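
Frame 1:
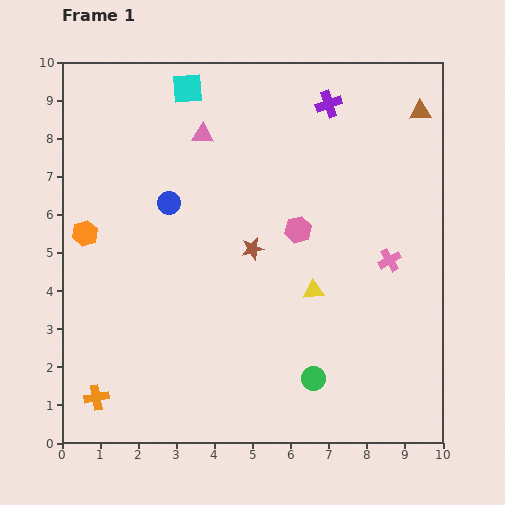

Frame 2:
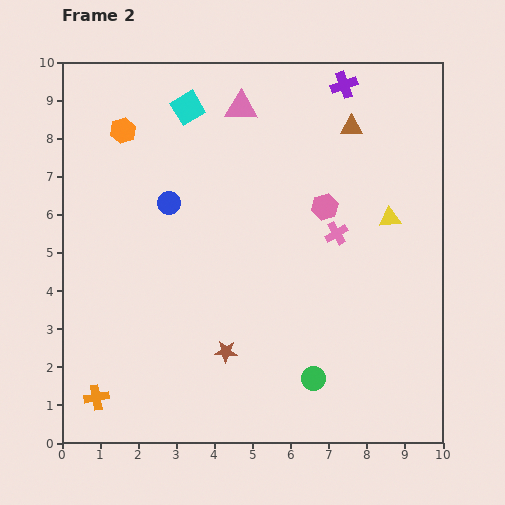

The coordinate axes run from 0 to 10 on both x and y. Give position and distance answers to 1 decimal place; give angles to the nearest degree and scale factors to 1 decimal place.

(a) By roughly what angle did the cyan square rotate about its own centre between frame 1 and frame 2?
26° counter-clockwise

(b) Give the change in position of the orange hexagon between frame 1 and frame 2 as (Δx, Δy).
(1.0, 2.7)

The orange hexagon was at (0.6, 5.5) in frame 1 and (1.6, 8.2) in frame 2.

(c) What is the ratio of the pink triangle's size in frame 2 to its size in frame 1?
1.5×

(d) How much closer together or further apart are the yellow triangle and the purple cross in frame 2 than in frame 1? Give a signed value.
-1.2

Distance in frame 1: 4.9. Distance in frame 2: 3.7.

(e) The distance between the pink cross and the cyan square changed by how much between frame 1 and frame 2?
-1.9

Distance in frame 1: 7.0. Distance in frame 2: 5.1.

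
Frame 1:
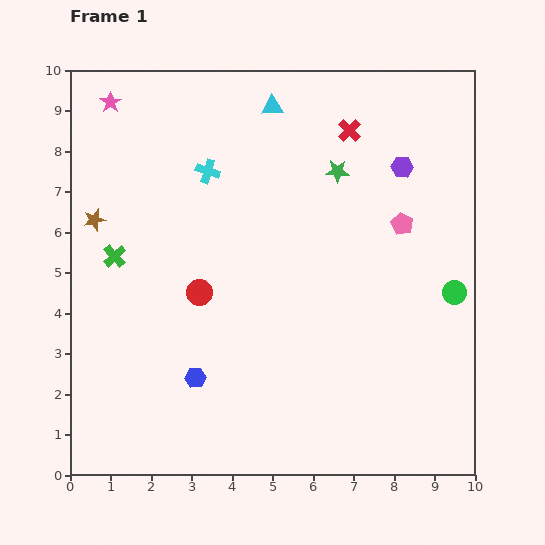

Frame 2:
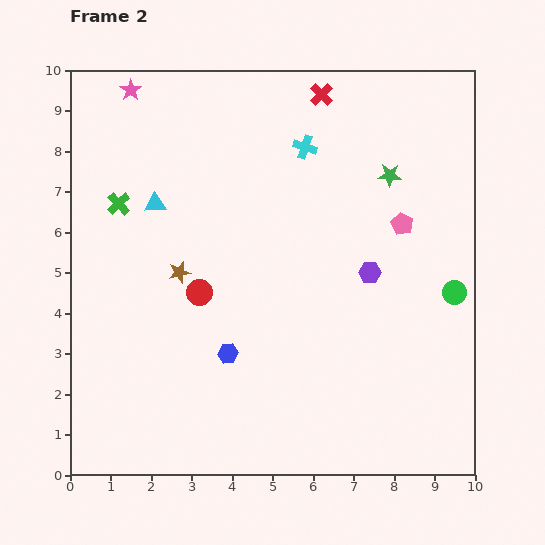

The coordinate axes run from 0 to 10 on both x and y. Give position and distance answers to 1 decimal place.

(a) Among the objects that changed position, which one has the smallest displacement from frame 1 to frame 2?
the pink star

(moved 0.6)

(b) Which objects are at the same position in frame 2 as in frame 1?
the green circle, the red circle, the pink pentagon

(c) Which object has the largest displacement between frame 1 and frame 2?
the cyan triangle

(moved 3.8; next 2.7)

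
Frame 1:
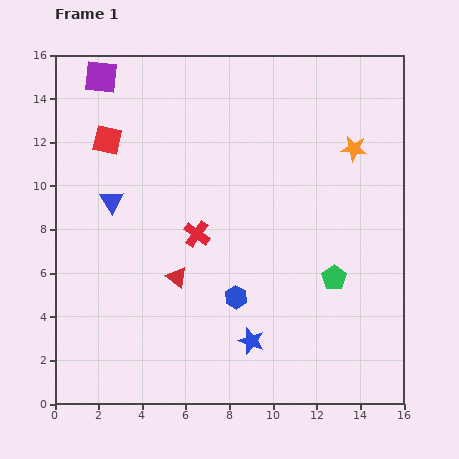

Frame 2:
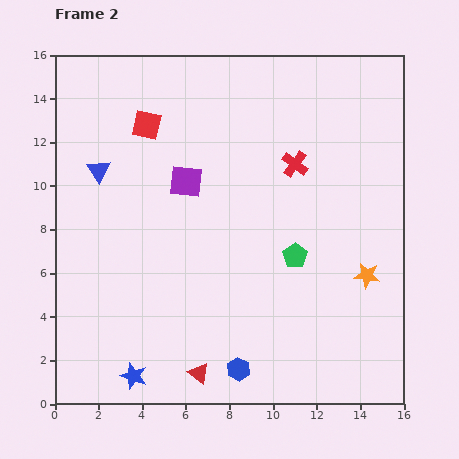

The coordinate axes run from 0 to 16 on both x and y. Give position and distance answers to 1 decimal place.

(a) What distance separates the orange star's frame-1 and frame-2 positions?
5.8

The orange star moved from (13.7, 11.7) to (14.3, 5.9), a distance of √(0.6² + 5.8²) ≈ 5.8.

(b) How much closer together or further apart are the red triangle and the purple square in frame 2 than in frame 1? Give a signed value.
-1.0

Distance in frame 1: 9.8. Distance in frame 2: 8.8.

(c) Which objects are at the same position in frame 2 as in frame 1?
none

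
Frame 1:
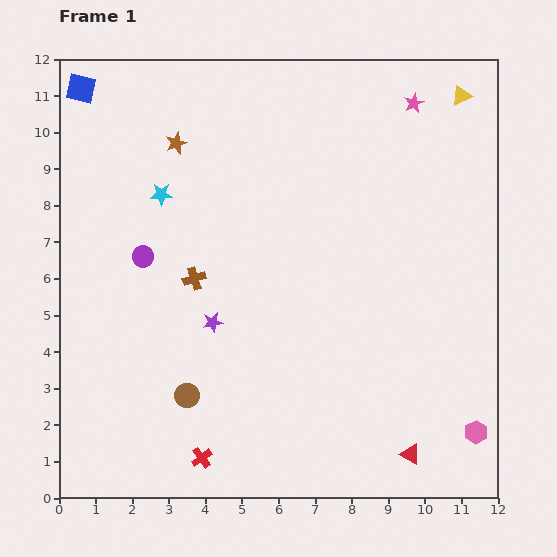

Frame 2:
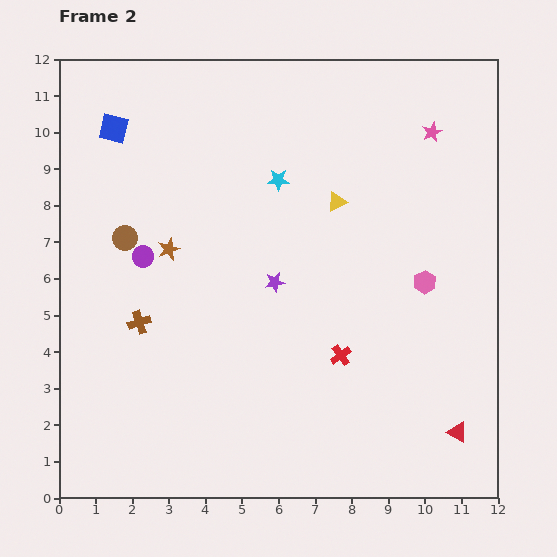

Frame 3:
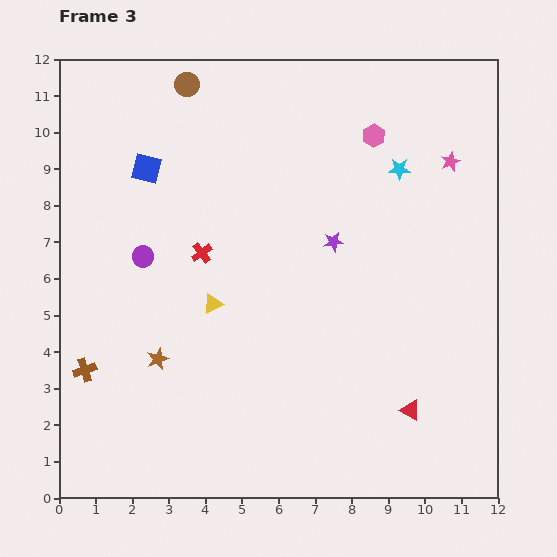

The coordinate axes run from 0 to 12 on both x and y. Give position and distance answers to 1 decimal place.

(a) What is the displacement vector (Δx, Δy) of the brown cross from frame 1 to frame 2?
(-1.5, -1.2)

The brown cross was at (3.7, 6.0) in frame 1 and (2.2, 4.8) in frame 2.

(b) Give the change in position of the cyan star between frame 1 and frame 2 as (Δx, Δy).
(3.2, 0.4)

The cyan star was at (2.8, 8.3) in frame 1 and (6.0, 8.7) in frame 2.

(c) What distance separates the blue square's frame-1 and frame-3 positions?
2.8

The blue square moved from (0.6, 11.2) to (2.4, 9.0), a distance of √(1.8² + 2.2²) ≈ 2.8.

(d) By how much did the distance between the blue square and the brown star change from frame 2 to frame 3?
+1.6

Distance in frame 2: 3.6. Distance in frame 3: 5.2.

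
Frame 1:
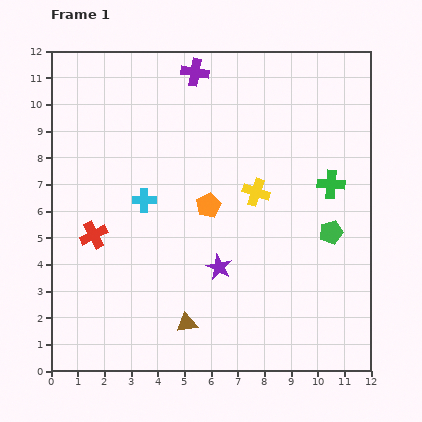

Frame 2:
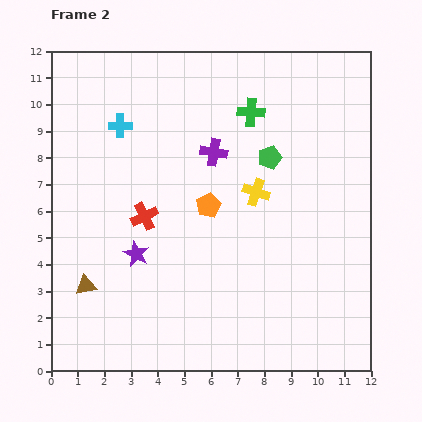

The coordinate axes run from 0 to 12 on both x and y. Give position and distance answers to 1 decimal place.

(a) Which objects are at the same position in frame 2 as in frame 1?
the yellow cross, the orange pentagon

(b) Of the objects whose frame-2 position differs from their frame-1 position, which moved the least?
the red cross

(moved 2.0)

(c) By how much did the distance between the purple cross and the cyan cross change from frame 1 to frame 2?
-1.6

Distance in frame 1: 5.2. Distance in frame 2: 3.6.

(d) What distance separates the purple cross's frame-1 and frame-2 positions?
3.1

The purple cross moved from (5.4, 11.2) to (6.1, 8.2), a distance of √(0.7² + 3.0²) ≈ 3.1.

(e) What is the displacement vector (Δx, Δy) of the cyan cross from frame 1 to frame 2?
(-0.9, 2.8)

The cyan cross was at (3.5, 6.4) in frame 1 and (2.6, 9.2) in frame 2.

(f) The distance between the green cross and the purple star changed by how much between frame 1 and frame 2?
+1.6

Distance in frame 1: 5.2. Distance in frame 2: 6.8.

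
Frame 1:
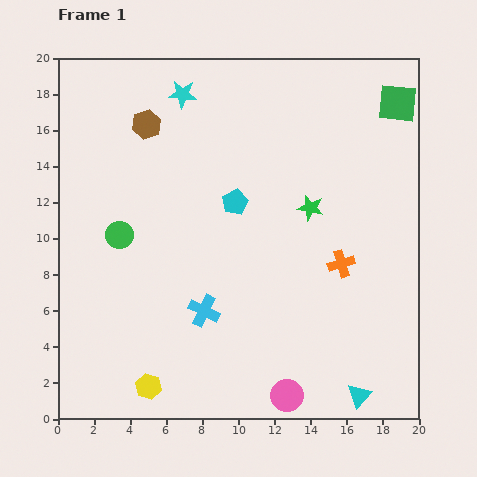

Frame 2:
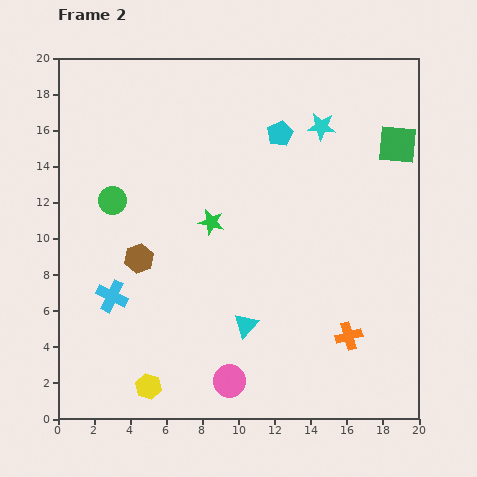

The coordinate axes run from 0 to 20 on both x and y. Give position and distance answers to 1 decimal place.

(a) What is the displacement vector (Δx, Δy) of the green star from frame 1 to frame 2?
(-5.5, -0.8)

The green star was at (14.0, 11.7) in frame 1 and (8.5, 10.9) in frame 2.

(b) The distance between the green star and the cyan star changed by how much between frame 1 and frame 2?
-1.4

Distance in frame 1: 9.5. Distance in frame 2: 8.1.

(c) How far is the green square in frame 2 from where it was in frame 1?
2.3

The green square moved from (18.8, 17.5) to (18.8, 15.2), a distance of √(0.0² + 2.3²) ≈ 2.3.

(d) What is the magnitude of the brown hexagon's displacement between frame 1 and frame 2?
7.4

The brown hexagon moved from (4.9, 16.3) to (4.5, 8.9), a distance of √(0.4² + 7.4²) ≈ 7.4.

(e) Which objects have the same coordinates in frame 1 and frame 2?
the yellow hexagon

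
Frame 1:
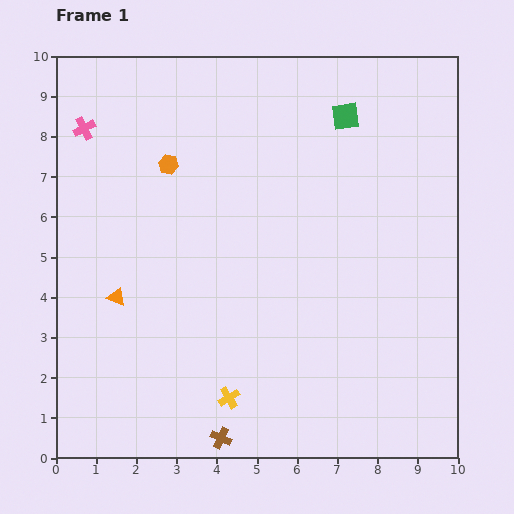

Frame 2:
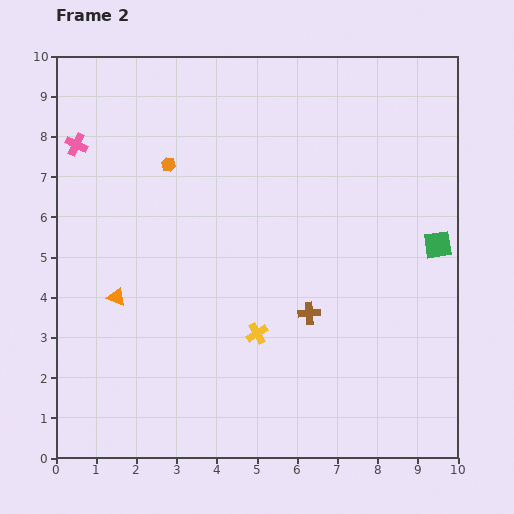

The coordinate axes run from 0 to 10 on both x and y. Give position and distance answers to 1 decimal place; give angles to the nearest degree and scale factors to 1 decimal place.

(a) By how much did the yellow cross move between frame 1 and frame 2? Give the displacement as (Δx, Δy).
(0.7, 1.6)

The yellow cross was at (4.3, 1.5) in frame 1 and (5.0, 3.1) in frame 2.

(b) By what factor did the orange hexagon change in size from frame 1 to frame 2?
0.7×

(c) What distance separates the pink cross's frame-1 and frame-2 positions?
0.4

The pink cross moved from (0.7, 8.2) to (0.5, 7.8), a distance of √(0.2² + 0.4²) ≈ 0.4.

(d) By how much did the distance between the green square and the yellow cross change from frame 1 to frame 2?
-2.6

Distance in frame 1: 7.6. Distance in frame 2: 5.0.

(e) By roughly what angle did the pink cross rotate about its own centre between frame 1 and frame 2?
37° counter-clockwise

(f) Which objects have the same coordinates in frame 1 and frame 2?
the orange hexagon, the orange triangle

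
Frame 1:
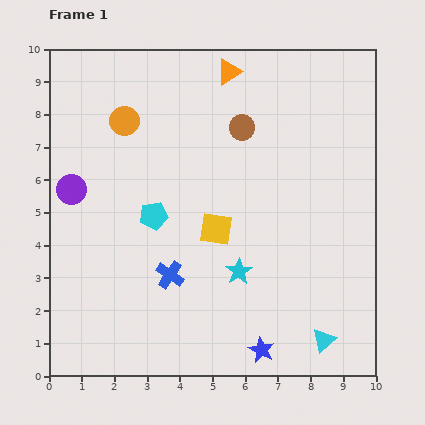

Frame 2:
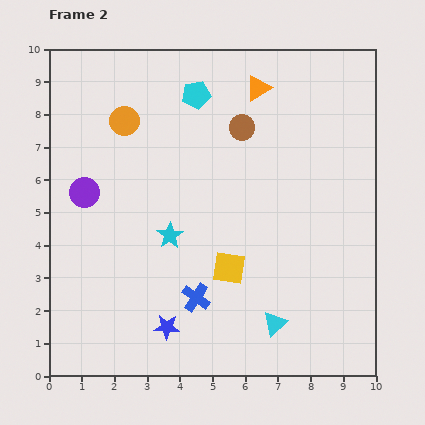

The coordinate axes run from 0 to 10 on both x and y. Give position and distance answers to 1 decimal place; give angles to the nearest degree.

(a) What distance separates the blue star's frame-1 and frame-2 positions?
3.0

The blue star moved from (6.5, 0.8) to (3.6, 1.5), a distance of √(2.9² + 0.7²) ≈ 3.0.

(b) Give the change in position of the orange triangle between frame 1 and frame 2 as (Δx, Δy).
(0.9, -0.5)

The orange triangle was at (5.5, 9.3) in frame 1 and (6.4, 8.8) in frame 2.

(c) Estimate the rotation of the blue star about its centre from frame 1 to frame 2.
24° counter-clockwise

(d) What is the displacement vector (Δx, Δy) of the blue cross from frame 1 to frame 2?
(0.8, -0.7)

The blue cross was at (3.7, 3.1) in frame 1 and (4.5, 2.4) in frame 2.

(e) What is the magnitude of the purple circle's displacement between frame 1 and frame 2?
0.4

The purple circle moved from (0.7, 5.7) to (1.1, 5.6), a distance of √(0.4² + 0.1²) ≈ 0.4.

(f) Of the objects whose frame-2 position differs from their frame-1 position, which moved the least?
the purple circle

(moved 0.4)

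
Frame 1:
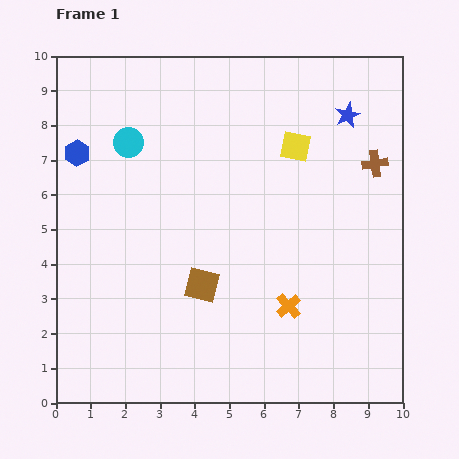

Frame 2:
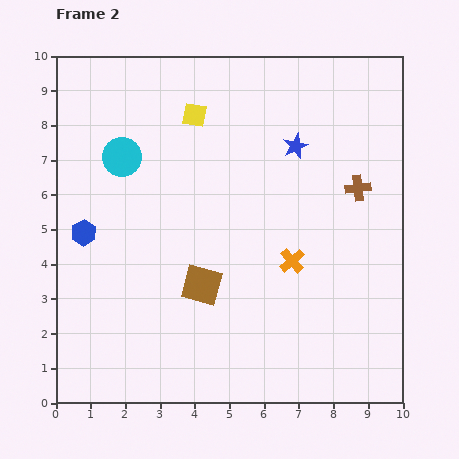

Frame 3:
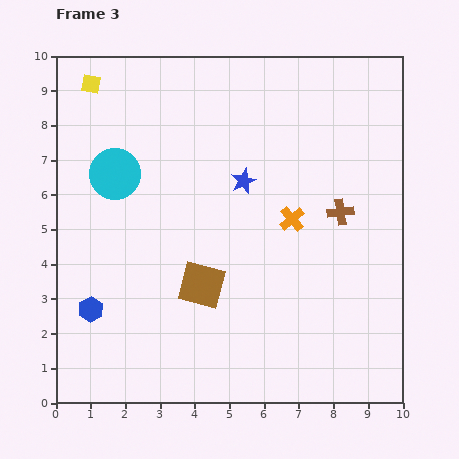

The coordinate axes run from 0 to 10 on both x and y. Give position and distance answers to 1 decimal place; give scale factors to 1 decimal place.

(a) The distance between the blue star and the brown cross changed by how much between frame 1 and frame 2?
+0.6

Distance in frame 1: 1.6. Distance in frame 2: 2.2.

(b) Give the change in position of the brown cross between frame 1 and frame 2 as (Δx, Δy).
(-0.5, -0.7)

The brown cross was at (9.2, 6.9) in frame 1 and (8.7, 6.2) in frame 2.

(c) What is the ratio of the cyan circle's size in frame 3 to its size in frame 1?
1.7×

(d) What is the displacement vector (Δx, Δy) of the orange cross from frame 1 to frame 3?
(0.1, 2.5)

The orange cross was at (6.7, 2.8) in frame 1 and (6.8, 5.3) in frame 3.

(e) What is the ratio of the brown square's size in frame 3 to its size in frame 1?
1.3×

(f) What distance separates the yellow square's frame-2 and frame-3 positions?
3.1

The yellow square moved from (4.0, 8.3) to (1.0, 9.2), a distance of √(3.0² + 0.9²) ≈ 3.1.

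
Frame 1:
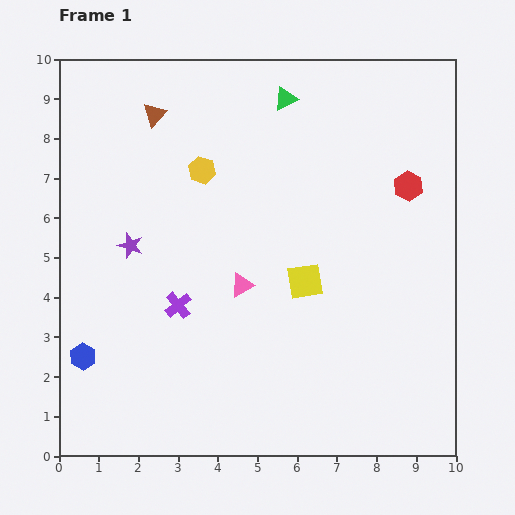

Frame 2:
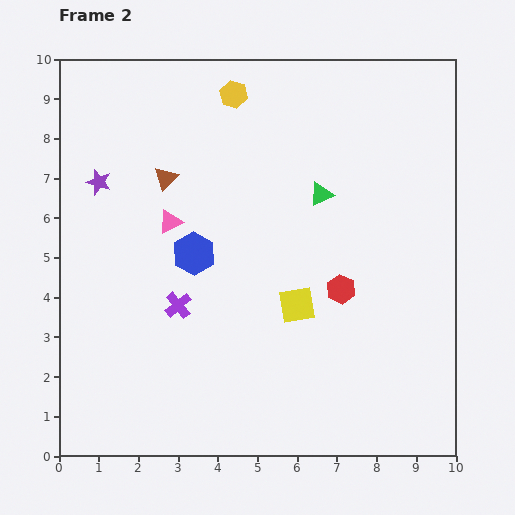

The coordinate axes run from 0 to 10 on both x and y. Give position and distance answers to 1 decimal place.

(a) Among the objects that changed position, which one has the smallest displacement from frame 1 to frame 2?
the yellow square

(moved 0.6)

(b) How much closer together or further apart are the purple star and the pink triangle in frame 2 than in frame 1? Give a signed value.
-0.9

Distance in frame 1: 3.0. Distance in frame 2: 2.1.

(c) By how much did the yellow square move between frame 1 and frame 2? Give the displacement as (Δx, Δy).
(-0.2, -0.6)

The yellow square was at (6.2, 4.4) in frame 1 and (6.0, 3.8) in frame 2.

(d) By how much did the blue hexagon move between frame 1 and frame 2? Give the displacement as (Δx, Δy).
(2.8, 2.6)

The blue hexagon was at (0.6, 2.5) in frame 1 and (3.4, 5.1) in frame 2.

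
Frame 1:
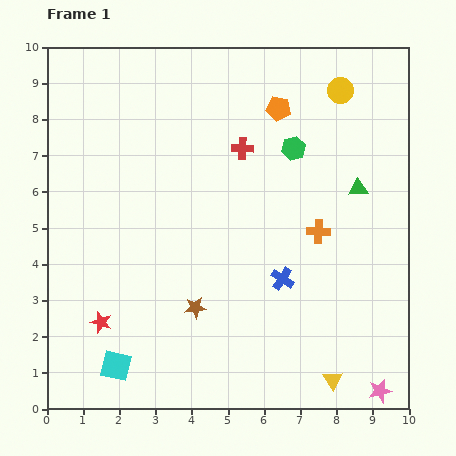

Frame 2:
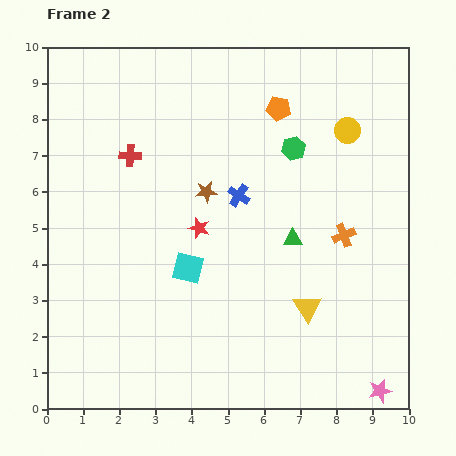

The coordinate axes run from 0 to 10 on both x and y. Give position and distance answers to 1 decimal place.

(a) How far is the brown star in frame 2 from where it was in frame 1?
3.2

The brown star moved from (4.1, 2.8) to (4.4, 6.0), a distance of √(0.3² + 3.2²) ≈ 3.2.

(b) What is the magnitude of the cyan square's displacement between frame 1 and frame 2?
3.4

The cyan square moved from (1.9, 1.2) to (3.9, 3.9), a distance of √(2.0² + 2.7²) ≈ 3.4.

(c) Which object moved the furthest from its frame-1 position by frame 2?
the red star

(moved 3.7; next 3.4)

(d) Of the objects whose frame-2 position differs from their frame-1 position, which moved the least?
the orange cross

(moved 0.7)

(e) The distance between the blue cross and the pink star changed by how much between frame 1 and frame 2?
+2.6

Distance in frame 1: 4.1. Distance in frame 2: 6.7.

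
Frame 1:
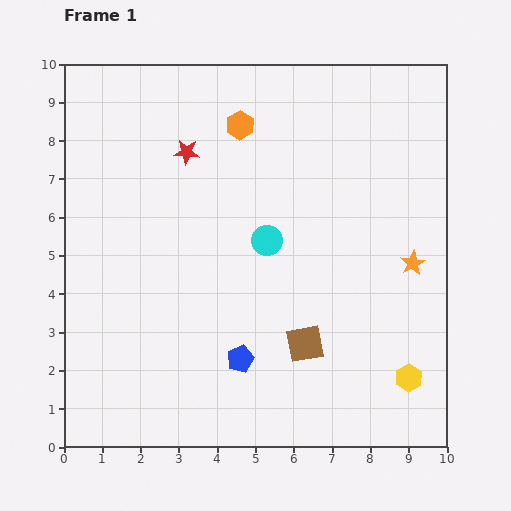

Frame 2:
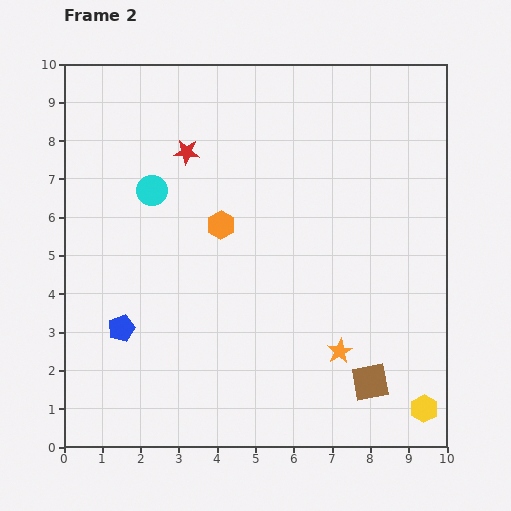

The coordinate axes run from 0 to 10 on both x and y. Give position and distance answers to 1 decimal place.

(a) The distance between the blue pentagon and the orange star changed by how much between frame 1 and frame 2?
+0.6

Distance in frame 1: 5.1. Distance in frame 2: 5.7.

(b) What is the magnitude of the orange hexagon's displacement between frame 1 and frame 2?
2.6

The orange hexagon moved from (4.6, 8.4) to (4.1, 5.8), a distance of √(0.5² + 2.6²) ≈ 2.6.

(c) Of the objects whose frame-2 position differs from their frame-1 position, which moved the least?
the yellow hexagon

(moved 0.9)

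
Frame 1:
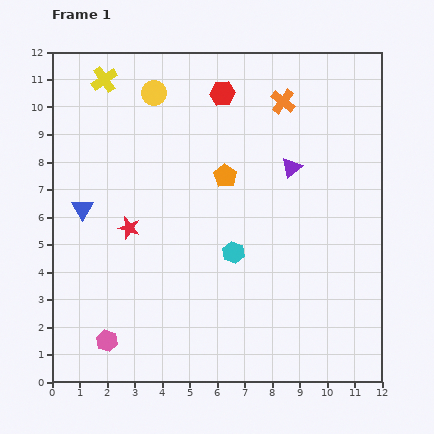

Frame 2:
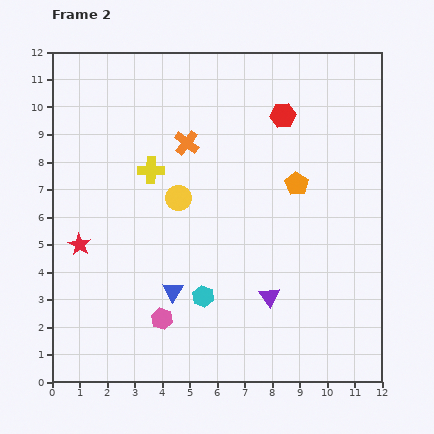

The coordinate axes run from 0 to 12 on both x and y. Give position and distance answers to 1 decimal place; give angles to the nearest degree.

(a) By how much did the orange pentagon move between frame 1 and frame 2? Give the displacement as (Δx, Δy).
(2.6, -0.3)

The orange pentagon was at (6.3, 7.5) in frame 1 and (8.9, 7.2) in frame 2.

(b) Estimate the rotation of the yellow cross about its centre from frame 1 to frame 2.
35° clockwise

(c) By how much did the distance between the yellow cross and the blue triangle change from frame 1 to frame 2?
-0.3

Distance in frame 1: 4.8. Distance in frame 2: 4.5.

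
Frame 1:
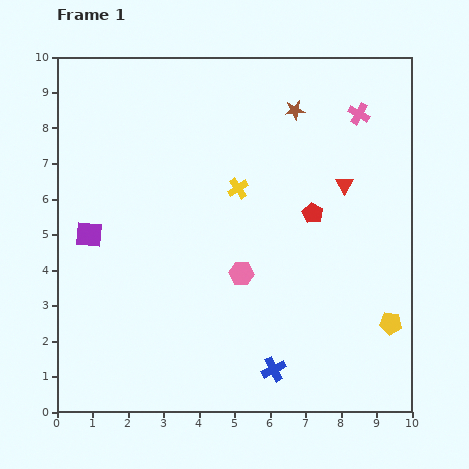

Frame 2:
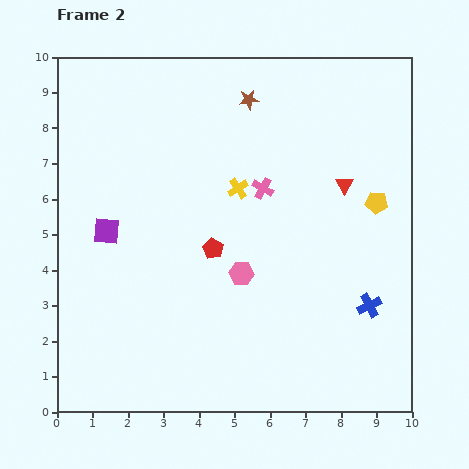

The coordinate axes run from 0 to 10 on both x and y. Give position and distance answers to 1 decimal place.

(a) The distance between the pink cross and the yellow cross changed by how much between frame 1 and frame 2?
-3.3

Distance in frame 1: 4.0. Distance in frame 2: 0.7.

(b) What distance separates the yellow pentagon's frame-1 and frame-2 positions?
3.4

The yellow pentagon moved from (9.4, 2.5) to (9.0, 5.9), a distance of √(0.4² + 3.4²) ≈ 3.4.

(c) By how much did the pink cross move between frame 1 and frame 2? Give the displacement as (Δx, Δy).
(-2.7, -2.1)

The pink cross was at (8.5, 8.4) in frame 1 and (5.8, 6.3) in frame 2.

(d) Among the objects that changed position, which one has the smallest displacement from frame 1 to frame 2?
the purple square

(moved 0.5)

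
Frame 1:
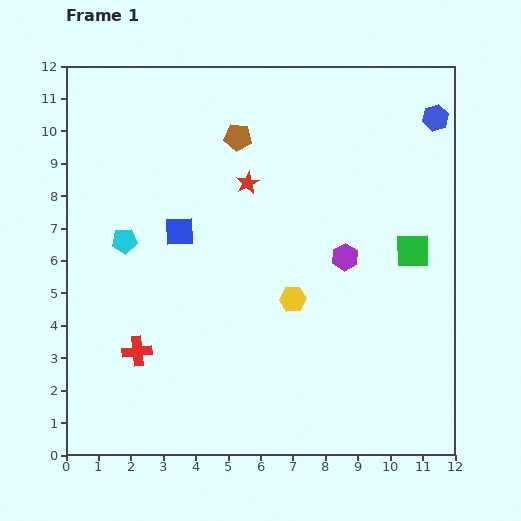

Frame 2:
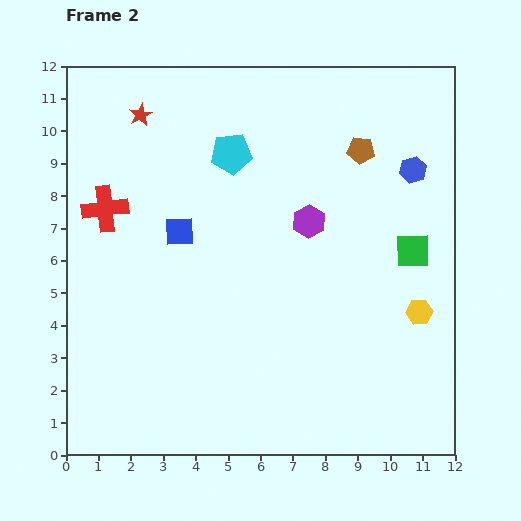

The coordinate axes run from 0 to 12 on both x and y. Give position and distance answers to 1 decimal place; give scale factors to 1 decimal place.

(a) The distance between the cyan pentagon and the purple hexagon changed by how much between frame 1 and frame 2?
-3.6

Distance in frame 1: 6.8. Distance in frame 2: 3.2.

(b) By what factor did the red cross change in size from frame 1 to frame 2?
1.6×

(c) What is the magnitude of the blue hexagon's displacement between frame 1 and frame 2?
1.7

The blue hexagon moved from (11.4, 10.4) to (10.7, 8.8), a distance of √(0.7² + 1.6²) ≈ 1.7.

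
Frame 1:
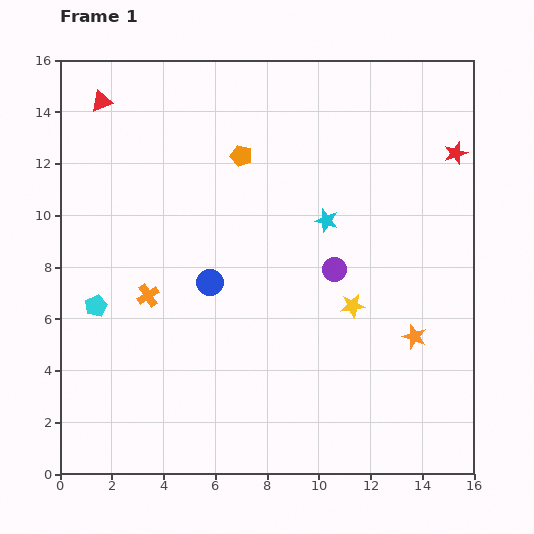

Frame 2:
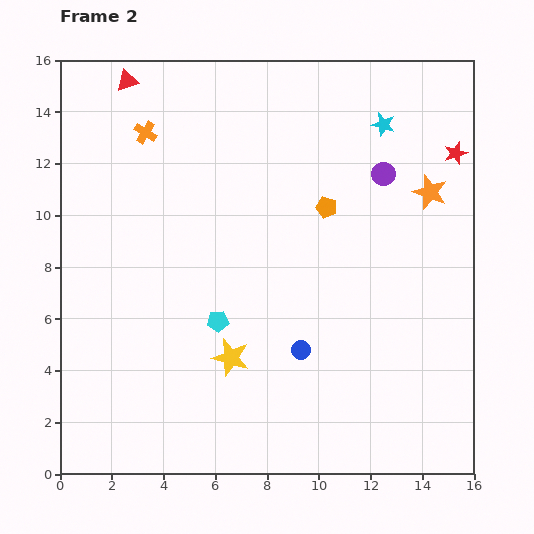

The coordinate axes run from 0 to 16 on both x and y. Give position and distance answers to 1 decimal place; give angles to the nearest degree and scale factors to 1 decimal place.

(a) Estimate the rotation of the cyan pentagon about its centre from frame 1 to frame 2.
21° clockwise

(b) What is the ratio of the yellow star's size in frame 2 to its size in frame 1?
1.5×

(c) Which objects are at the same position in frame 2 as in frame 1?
the red star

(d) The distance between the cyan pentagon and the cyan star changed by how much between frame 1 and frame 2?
+0.4

Distance in frame 1: 9.5. Distance in frame 2: 9.9.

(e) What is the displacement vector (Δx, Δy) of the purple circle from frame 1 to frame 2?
(1.9, 3.7)

The purple circle was at (10.6, 7.9) in frame 1 and (12.5, 11.6) in frame 2.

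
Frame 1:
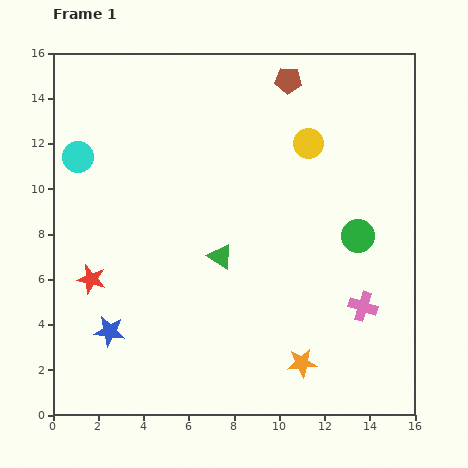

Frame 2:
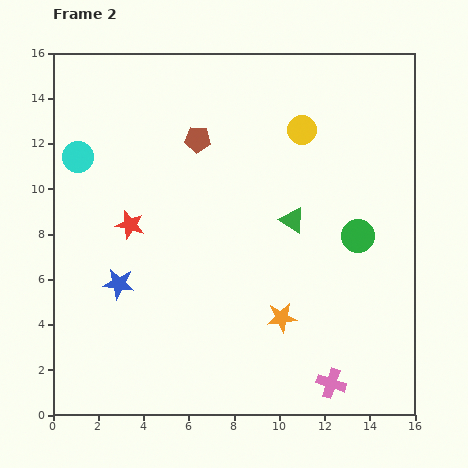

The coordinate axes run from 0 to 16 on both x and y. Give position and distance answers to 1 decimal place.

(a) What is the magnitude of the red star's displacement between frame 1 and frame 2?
2.9

The red star moved from (1.7, 6.0) to (3.4, 8.4), a distance of √(1.7² + 2.4²) ≈ 2.9.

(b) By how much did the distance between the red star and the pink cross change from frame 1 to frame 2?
-0.8

Distance in frame 1: 12.1. Distance in frame 2: 11.3.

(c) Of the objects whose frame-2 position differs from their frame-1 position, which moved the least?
the yellow circle

(moved 0.7)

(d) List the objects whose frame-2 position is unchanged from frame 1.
the cyan circle, the green circle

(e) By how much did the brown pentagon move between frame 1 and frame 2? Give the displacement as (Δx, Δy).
(-4.0, -2.6)

The brown pentagon was at (10.4, 14.8) in frame 1 and (6.4, 12.2) in frame 2.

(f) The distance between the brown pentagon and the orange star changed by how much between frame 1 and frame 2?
-3.8

Distance in frame 1: 12.5. Distance in frame 2: 8.7.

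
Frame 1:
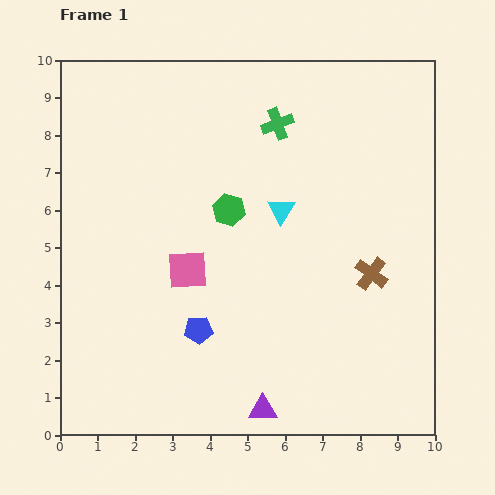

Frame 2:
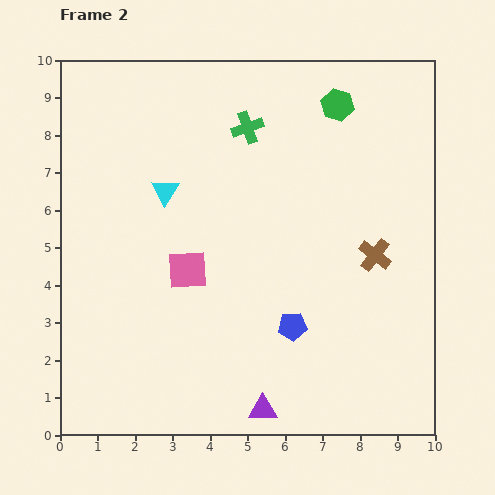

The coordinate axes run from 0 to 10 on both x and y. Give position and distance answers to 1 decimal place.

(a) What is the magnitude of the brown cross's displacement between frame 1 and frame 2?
0.5

The brown cross moved from (8.3, 4.3) to (8.4, 4.8), a distance of √(0.1² + 0.5²) ≈ 0.5.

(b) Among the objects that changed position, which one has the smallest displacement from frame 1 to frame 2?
the brown cross

(moved 0.5)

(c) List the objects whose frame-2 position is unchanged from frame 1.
the purple triangle, the pink square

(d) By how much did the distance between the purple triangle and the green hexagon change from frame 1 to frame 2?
+2.9

Distance in frame 1: 5.4. Distance in frame 2: 8.3.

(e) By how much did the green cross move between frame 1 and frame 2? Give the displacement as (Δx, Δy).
(-0.8, -0.1)

The green cross was at (5.8, 8.3) in frame 1 and (5.0, 8.2) in frame 2.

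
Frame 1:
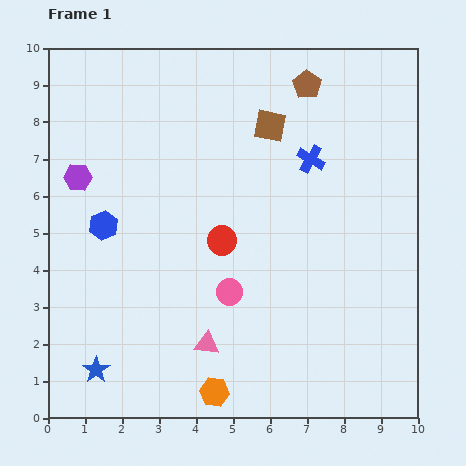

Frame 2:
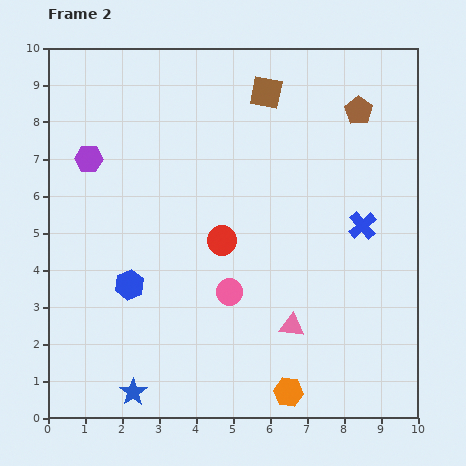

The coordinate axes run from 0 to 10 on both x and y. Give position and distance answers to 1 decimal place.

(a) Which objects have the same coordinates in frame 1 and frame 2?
the red circle, the pink circle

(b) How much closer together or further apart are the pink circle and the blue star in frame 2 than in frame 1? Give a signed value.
-0.5

Distance in frame 1: 4.2. Distance in frame 2: 3.7.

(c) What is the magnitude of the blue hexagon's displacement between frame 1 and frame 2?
1.7

The blue hexagon moved from (1.5, 5.2) to (2.2, 3.6), a distance of √(0.7² + 1.6²) ≈ 1.7.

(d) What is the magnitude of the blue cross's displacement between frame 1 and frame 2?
2.3

The blue cross moved from (7.1, 7.0) to (8.5, 5.2), a distance of √(1.4² + 1.8²) ≈ 2.3.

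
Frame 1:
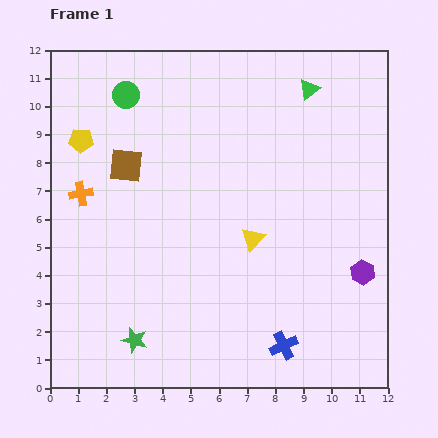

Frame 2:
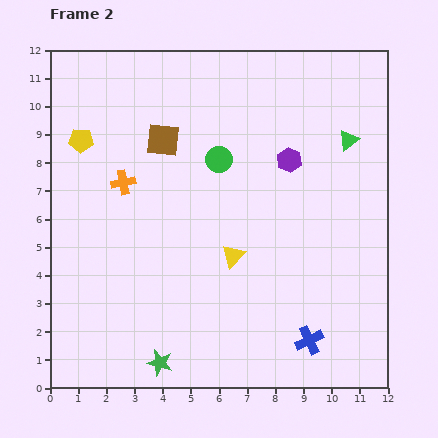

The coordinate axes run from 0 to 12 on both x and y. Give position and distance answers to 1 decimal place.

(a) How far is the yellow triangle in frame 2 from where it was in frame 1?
0.9

The yellow triangle moved from (7.2, 5.3) to (6.5, 4.7), a distance of √(0.7² + 0.6²) ≈ 0.9.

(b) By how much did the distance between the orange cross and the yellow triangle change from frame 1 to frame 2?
-1.6

Distance in frame 1: 6.3. Distance in frame 2: 4.7.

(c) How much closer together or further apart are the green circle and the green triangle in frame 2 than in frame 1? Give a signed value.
-1.8

Distance in frame 1: 6.5. Distance in frame 2: 4.7.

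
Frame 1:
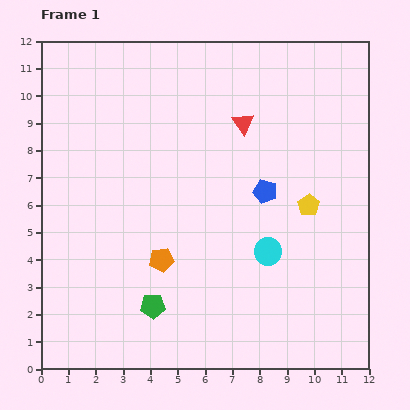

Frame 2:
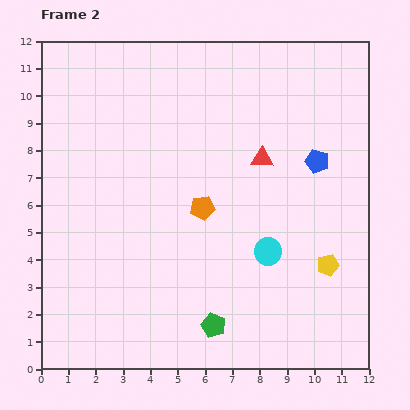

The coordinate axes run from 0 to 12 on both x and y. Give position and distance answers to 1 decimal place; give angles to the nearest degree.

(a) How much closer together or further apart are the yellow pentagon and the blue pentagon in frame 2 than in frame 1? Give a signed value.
+2.1

Distance in frame 1: 1.7. Distance in frame 2: 3.8.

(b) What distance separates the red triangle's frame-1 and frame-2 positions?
1.5

The red triangle moved from (7.4, 9.0) to (8.1, 7.7), a distance of √(0.7² + 1.3²) ≈ 1.5.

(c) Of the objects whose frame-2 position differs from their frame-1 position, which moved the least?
the red triangle

(moved 1.5)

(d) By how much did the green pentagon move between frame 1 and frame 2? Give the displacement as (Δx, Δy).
(2.2, -0.7)

The green pentagon was at (4.1, 2.3) in frame 1 and (6.3, 1.6) in frame 2.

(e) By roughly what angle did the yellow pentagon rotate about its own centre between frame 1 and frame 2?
20° clockwise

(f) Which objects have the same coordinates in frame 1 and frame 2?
the cyan circle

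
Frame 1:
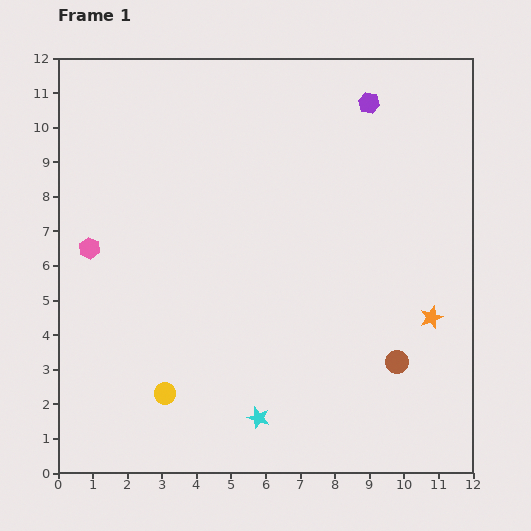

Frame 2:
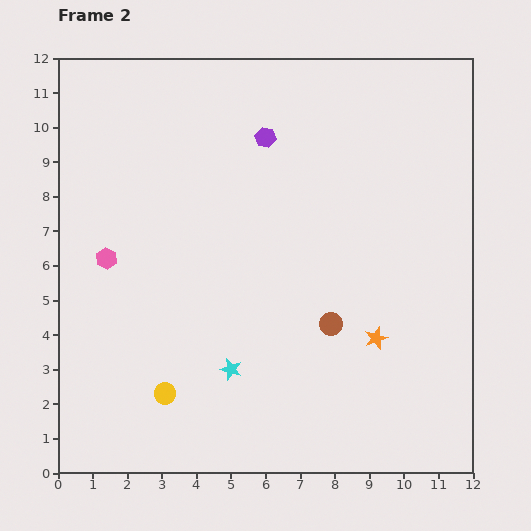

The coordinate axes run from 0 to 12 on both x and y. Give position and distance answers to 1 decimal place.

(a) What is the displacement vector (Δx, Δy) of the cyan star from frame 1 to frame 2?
(-0.8, 1.4)

The cyan star was at (5.8, 1.6) in frame 1 and (5.0, 3.0) in frame 2.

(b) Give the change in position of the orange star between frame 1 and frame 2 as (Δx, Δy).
(-1.6, -0.6)

The orange star was at (10.8, 4.5) in frame 1 and (9.2, 3.9) in frame 2.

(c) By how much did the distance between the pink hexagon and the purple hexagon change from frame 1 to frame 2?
-3.3

Distance in frame 1: 9.1. Distance in frame 2: 5.8.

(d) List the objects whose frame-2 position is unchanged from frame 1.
the yellow circle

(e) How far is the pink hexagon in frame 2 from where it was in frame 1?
0.6

The pink hexagon moved from (0.9, 6.5) to (1.4, 6.2), a distance of √(0.5² + 0.3²) ≈ 0.6.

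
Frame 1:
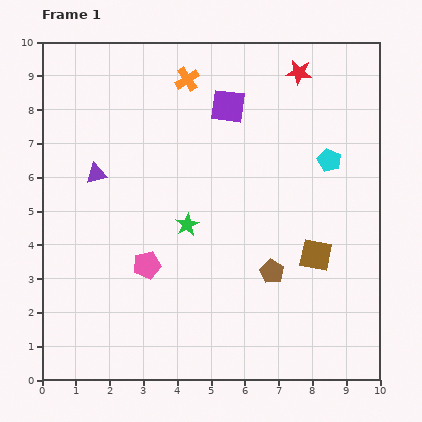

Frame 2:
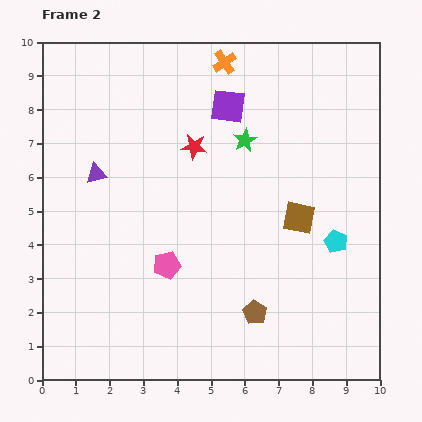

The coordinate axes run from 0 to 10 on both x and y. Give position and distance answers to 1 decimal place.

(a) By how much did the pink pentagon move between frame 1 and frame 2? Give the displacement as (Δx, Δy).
(0.6, 0.0)

The pink pentagon was at (3.1, 3.4) in frame 1 and (3.7, 3.4) in frame 2.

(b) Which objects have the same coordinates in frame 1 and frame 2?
the purple triangle, the purple square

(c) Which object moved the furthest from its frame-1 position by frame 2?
the red star

(moved 3.8; next 3.0)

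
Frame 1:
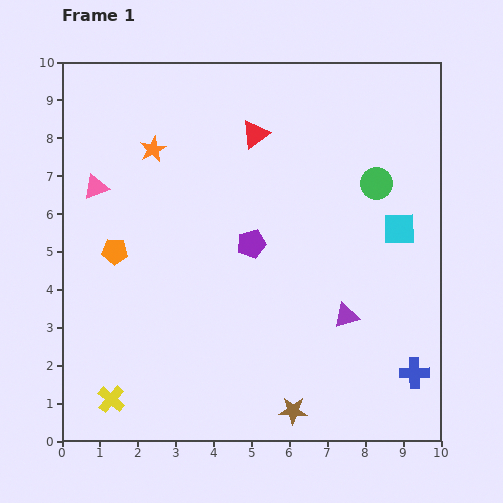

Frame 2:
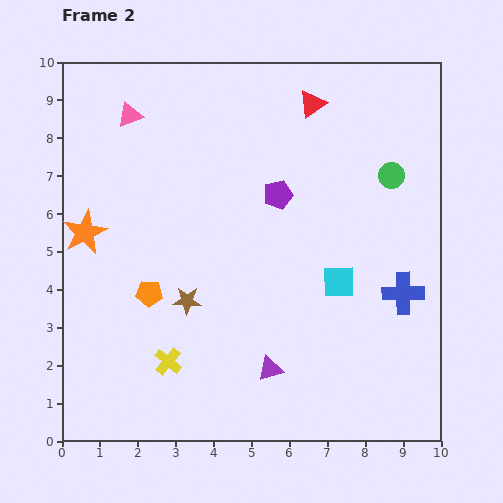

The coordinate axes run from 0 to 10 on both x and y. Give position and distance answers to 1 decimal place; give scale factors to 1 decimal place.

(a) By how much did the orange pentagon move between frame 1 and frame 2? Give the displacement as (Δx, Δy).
(0.9, -1.1)

The orange pentagon was at (1.4, 5.0) in frame 1 and (2.3, 3.9) in frame 2.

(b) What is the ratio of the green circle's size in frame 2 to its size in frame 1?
0.8×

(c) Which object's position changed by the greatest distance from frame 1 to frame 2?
the brown star

(moved 4.0; next 2.8)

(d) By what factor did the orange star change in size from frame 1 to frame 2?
1.7×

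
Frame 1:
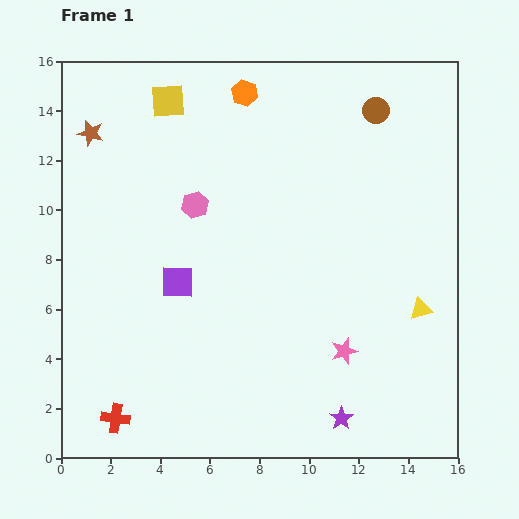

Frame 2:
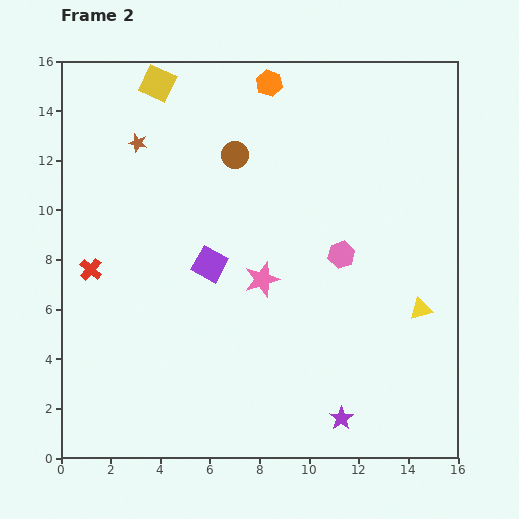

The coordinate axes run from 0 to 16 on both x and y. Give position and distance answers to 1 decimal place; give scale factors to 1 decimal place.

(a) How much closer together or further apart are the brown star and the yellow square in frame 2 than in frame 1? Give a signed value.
-0.9

Distance in frame 1: 3.4. Distance in frame 2: 2.5.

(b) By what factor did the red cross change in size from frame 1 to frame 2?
0.8×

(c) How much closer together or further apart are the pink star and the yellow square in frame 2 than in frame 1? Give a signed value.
-3.4

Distance in frame 1: 12.3. Distance in frame 2: 8.9.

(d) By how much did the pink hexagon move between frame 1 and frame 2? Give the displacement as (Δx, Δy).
(5.9, -2.0)

The pink hexagon was at (5.4, 10.2) in frame 1 and (11.3, 8.2) in frame 2.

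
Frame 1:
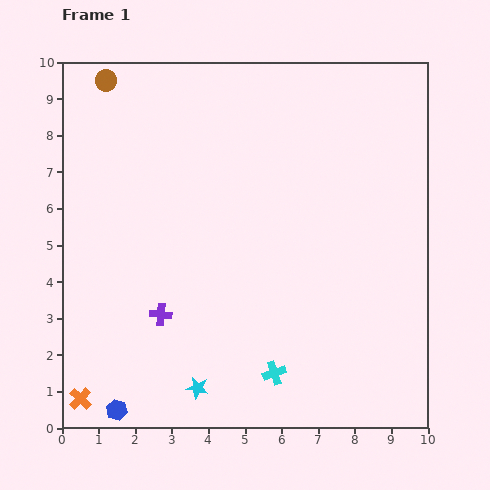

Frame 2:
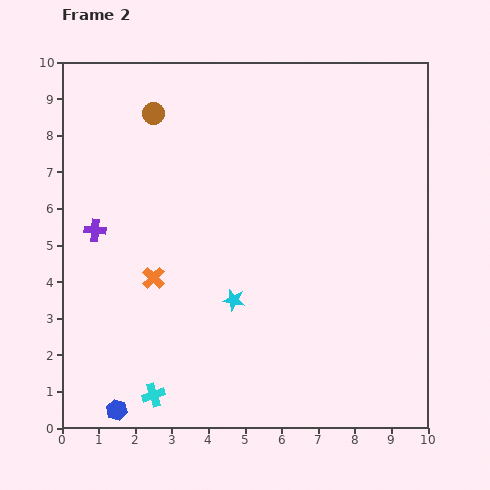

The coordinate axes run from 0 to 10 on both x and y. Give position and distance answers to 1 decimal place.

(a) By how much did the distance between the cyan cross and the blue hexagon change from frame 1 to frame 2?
-3.3

Distance in frame 1: 4.4. Distance in frame 2: 1.1.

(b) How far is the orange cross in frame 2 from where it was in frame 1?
3.9

The orange cross moved from (0.5, 0.8) to (2.5, 4.1), a distance of √(2.0² + 3.3²) ≈ 3.9.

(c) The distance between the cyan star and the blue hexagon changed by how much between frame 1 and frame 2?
+2.1

Distance in frame 1: 2.3. Distance in frame 2: 4.4.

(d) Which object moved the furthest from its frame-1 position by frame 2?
the orange cross

(moved 3.9; next 3.4)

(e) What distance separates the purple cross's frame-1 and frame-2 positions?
2.9

The purple cross moved from (2.7, 3.1) to (0.9, 5.4), a distance of √(1.8² + 2.3²) ≈ 2.9.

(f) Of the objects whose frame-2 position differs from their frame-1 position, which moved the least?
the brown circle

(moved 1.6)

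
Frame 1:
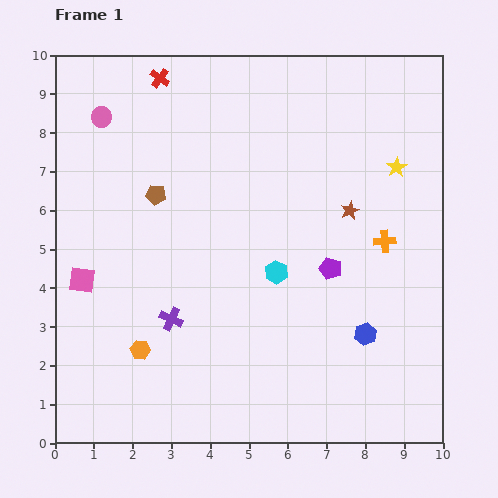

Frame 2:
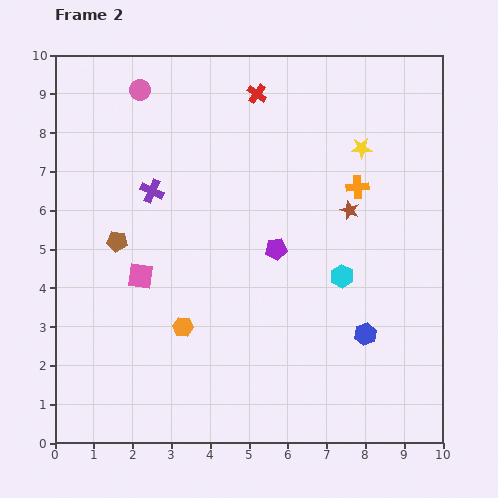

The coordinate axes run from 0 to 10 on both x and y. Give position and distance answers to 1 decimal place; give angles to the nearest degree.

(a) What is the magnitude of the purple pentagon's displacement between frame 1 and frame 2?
1.5

The purple pentagon moved from (7.1, 4.5) to (5.7, 5.0), a distance of √(1.4² + 0.5²) ≈ 1.5.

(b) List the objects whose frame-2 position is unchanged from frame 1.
the brown star, the blue hexagon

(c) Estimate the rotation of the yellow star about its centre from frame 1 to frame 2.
29° clockwise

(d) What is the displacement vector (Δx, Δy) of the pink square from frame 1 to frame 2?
(1.5, 0.1)

The pink square was at (0.7, 4.2) in frame 1 and (2.2, 4.3) in frame 2.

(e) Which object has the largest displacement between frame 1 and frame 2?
the purple cross

(moved 3.3; next 2.5)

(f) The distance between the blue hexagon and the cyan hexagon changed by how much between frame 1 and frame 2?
-1.2

Distance in frame 1: 2.8. Distance in frame 2: 1.6.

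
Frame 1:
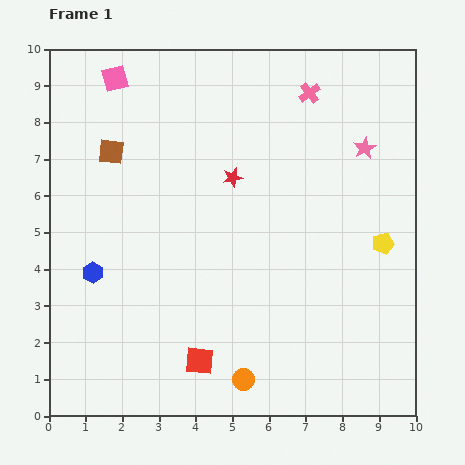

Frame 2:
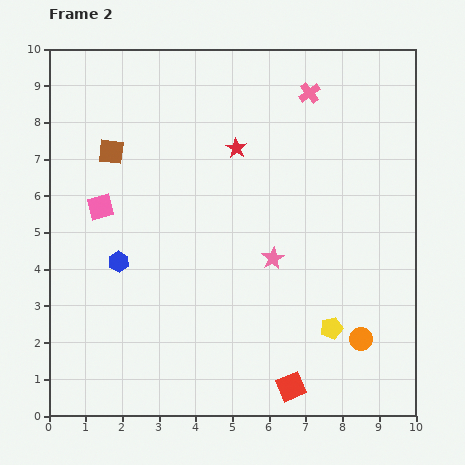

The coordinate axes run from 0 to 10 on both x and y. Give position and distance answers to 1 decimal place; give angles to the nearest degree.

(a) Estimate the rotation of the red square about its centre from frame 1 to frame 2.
29° counter-clockwise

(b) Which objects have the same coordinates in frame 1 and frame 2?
the pink cross, the brown square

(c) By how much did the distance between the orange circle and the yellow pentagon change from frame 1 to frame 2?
-4.4

Distance in frame 1: 5.3. Distance in frame 2: 0.9.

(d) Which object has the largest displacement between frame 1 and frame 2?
the pink star

(moved 3.9; next 3.5)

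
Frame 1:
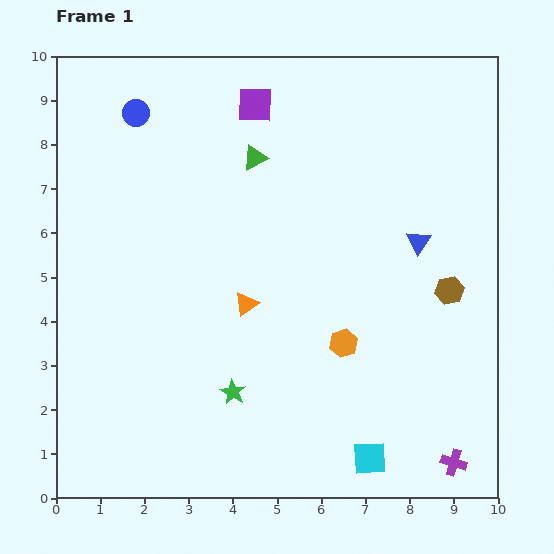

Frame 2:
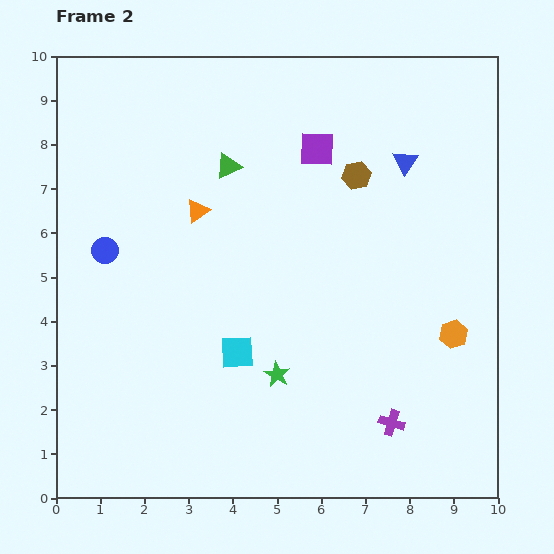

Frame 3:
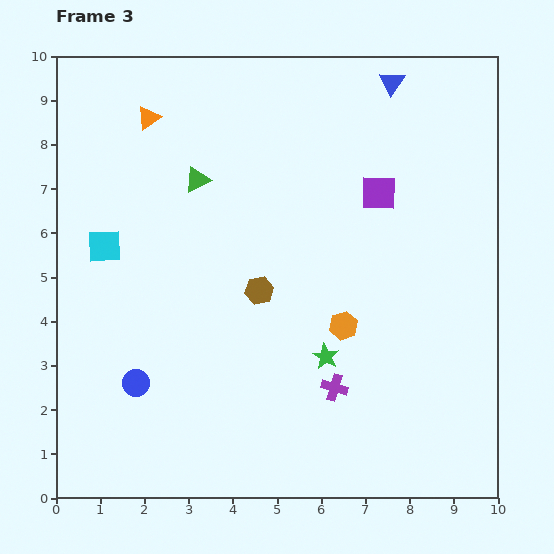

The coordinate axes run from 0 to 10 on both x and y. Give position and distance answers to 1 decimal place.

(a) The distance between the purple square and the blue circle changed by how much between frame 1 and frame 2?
+2.6

Distance in frame 1: 2.7. Distance in frame 2: 5.3.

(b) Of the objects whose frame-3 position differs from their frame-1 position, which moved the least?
the orange hexagon

(moved 0.4)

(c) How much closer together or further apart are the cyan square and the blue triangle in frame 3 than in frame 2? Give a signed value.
+1.8

Distance in frame 2: 5.7. Distance in frame 3: 7.5.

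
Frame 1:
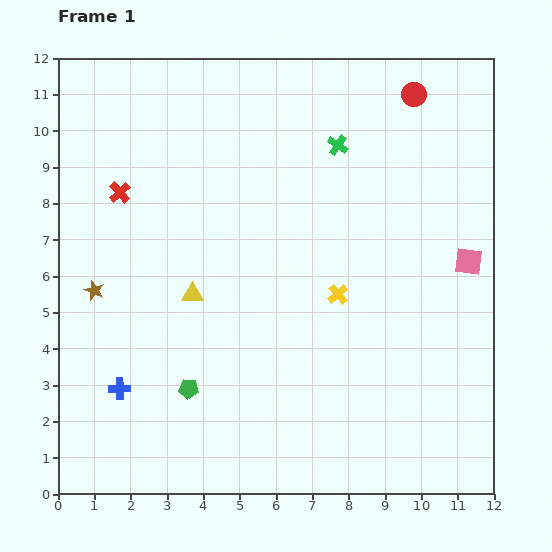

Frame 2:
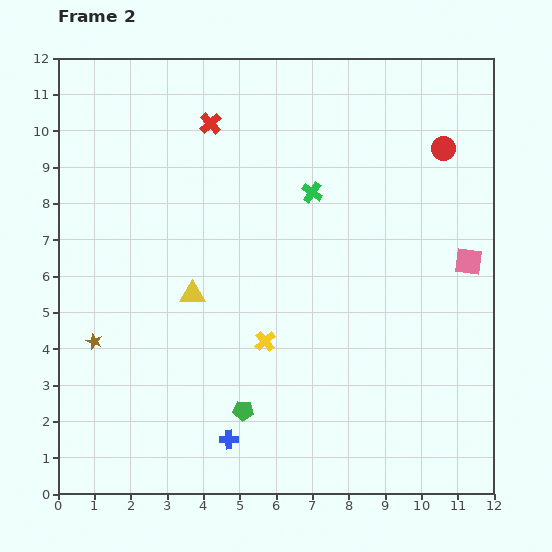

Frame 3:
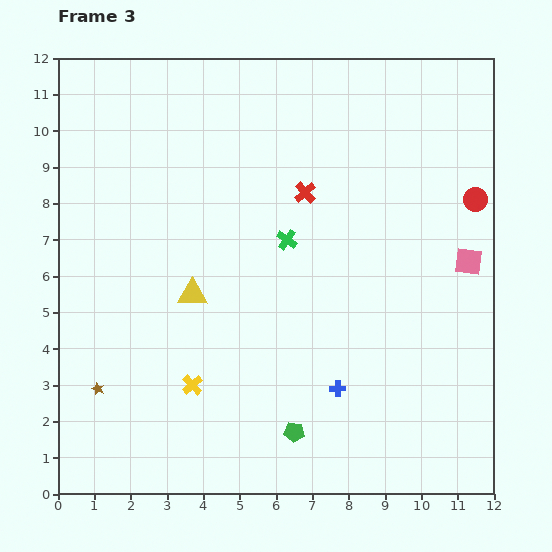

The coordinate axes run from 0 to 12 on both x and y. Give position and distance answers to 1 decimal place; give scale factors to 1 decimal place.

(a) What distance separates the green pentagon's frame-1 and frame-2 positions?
1.6

The green pentagon moved from (3.6, 2.9) to (5.1, 2.3), a distance of √(1.5² + 0.6²) ≈ 1.6.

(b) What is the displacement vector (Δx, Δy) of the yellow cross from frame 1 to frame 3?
(-4.0, -2.5)

The yellow cross was at (7.7, 5.5) in frame 1 and (3.7, 3.0) in frame 3.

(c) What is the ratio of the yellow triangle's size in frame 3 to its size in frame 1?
1.4×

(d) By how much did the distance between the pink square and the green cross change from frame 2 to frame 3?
+0.3

Distance in frame 2: 4.7. Distance in frame 3: 5.0.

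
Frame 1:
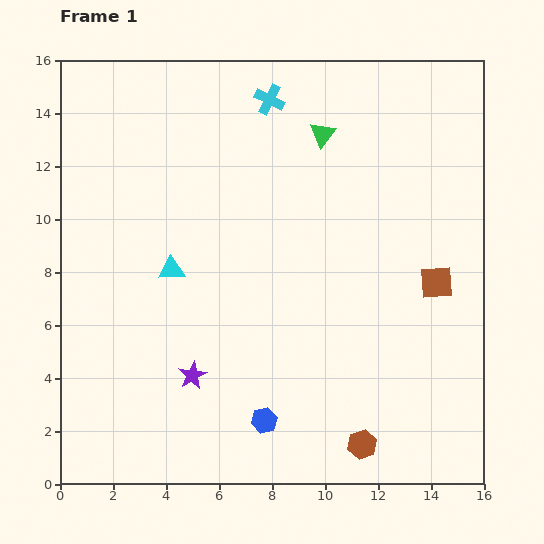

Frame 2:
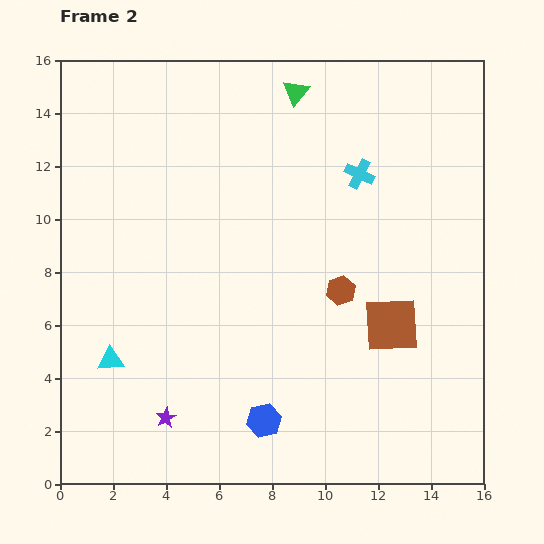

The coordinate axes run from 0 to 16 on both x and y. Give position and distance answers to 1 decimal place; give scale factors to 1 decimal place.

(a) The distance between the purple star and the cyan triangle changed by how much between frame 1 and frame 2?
-1.1

Distance in frame 1: 4.1. Distance in frame 2: 3.0.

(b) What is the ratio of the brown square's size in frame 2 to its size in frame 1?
1.7×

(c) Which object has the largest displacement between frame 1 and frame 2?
the brown hexagon

(moved 5.9; next 4.4)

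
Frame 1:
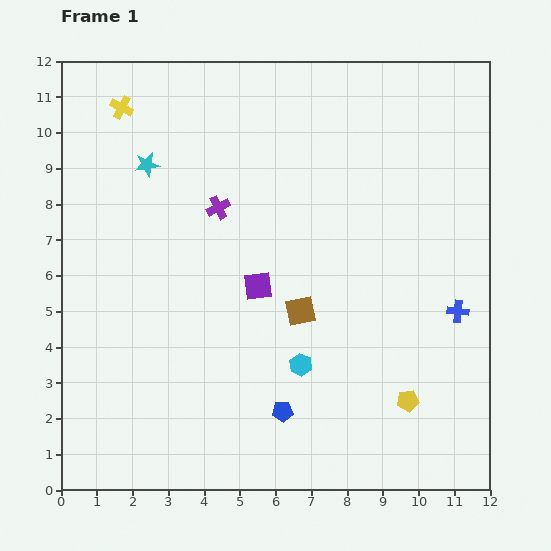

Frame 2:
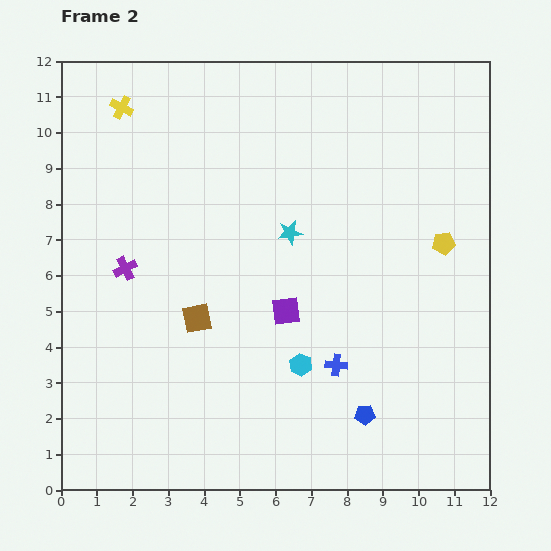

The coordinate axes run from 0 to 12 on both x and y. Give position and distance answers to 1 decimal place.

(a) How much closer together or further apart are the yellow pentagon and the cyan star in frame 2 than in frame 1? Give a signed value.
-5.5

Distance in frame 1: 9.8. Distance in frame 2: 4.3.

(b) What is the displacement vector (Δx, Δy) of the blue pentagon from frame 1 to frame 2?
(2.3, -0.1)

The blue pentagon was at (6.2, 2.2) in frame 1 and (8.5, 2.1) in frame 2.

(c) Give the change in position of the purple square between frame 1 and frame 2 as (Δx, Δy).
(0.8, -0.7)

The purple square was at (5.5, 5.7) in frame 1 and (6.3, 5.0) in frame 2.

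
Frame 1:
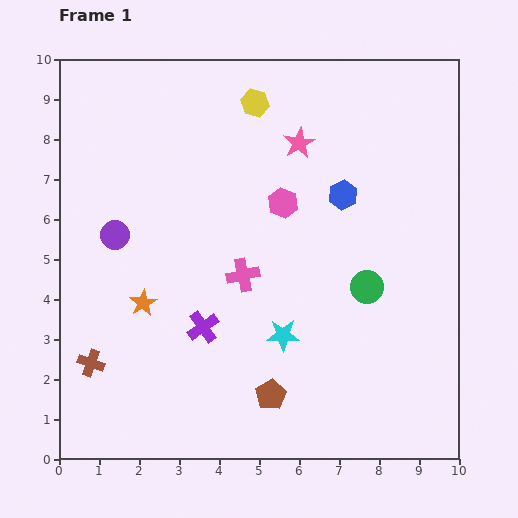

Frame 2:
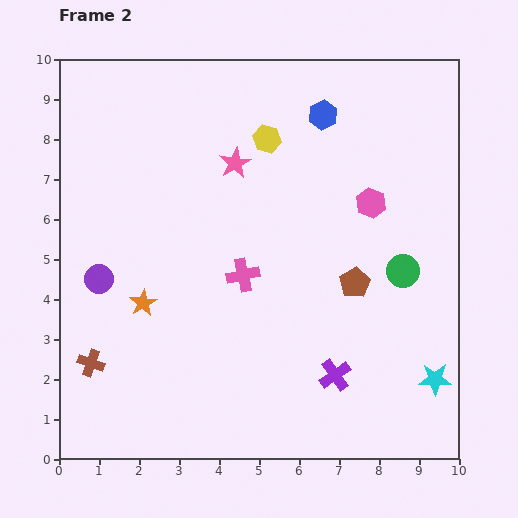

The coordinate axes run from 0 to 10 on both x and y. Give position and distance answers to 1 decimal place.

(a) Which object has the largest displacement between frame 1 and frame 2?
the cyan star

(moved 4.0; next 3.5)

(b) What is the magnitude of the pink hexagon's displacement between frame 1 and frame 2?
2.2

The pink hexagon moved from (5.6, 6.4) to (7.8, 6.4), a distance of √(2.2² + 0.0²) ≈ 2.2.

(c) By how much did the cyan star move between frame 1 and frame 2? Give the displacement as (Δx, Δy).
(3.8, -1.1)

The cyan star was at (5.6, 3.1) in frame 1 and (9.4, 2.0) in frame 2.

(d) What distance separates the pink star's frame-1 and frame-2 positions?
1.7

The pink star moved from (6.0, 7.9) to (4.4, 7.4), a distance of √(1.6² + 0.5²) ≈ 1.7.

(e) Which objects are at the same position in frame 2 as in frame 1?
the orange star, the pink cross, the brown cross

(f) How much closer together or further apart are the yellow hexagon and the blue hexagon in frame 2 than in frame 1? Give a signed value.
-1.7

Distance in frame 1: 3.2. Distance in frame 2: 1.5.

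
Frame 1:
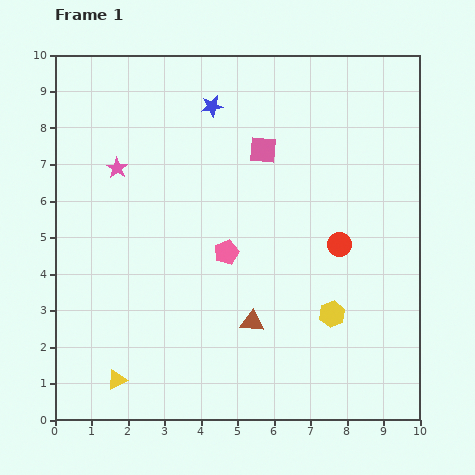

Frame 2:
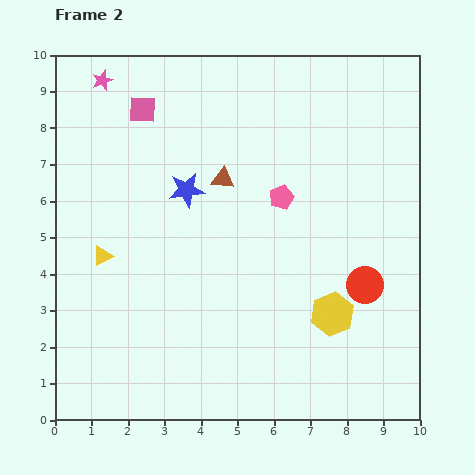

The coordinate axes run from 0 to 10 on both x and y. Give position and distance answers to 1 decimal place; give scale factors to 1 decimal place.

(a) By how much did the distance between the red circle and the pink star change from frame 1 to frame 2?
+2.6

Distance in frame 1: 6.5. Distance in frame 2: 9.1.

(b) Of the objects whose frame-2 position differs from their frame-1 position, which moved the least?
the red circle

(moved 1.3)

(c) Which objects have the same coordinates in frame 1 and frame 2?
the yellow hexagon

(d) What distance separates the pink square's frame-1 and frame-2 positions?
3.5

The pink square moved from (5.7, 7.4) to (2.4, 8.5), a distance of √(3.3² + 1.1²) ≈ 3.5.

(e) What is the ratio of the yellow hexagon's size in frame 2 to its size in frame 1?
1.7×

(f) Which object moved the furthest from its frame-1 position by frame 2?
the brown triangle

(moved 4.0; next 3.5)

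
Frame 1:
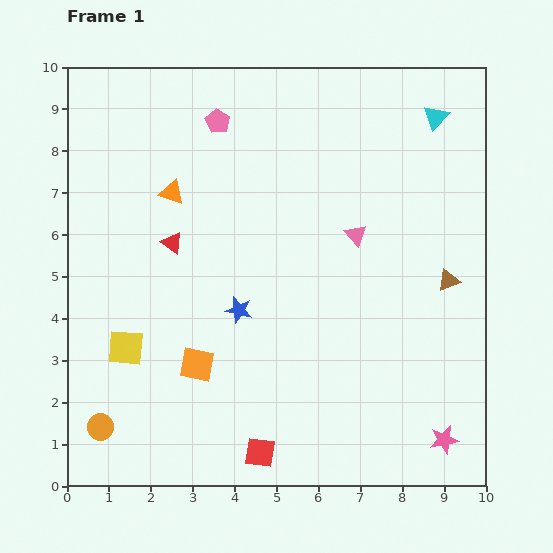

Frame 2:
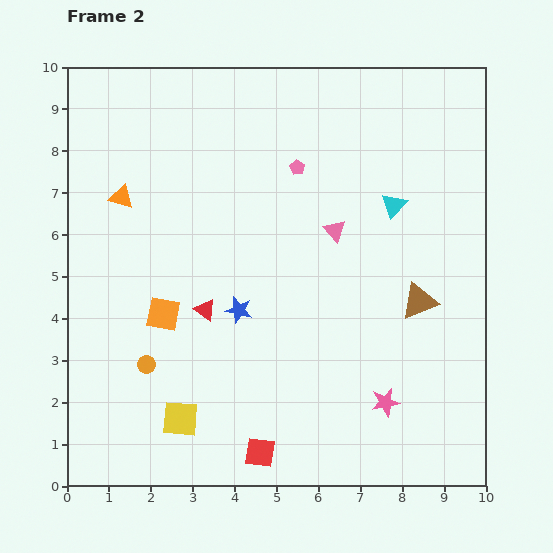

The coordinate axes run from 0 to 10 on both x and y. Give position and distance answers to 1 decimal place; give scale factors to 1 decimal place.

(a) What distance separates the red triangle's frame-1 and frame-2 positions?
1.8

The red triangle moved from (2.5, 5.8) to (3.3, 4.2), a distance of √(0.8² + 1.6²) ≈ 1.8.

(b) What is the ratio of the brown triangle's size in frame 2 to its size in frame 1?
1.7×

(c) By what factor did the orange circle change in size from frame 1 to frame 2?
0.7×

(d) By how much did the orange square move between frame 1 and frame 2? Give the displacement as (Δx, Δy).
(-0.8, 1.2)

The orange square was at (3.1, 2.9) in frame 1 and (2.3, 4.1) in frame 2.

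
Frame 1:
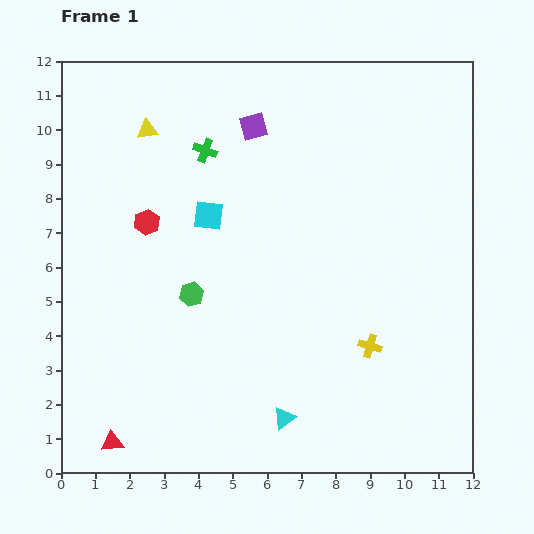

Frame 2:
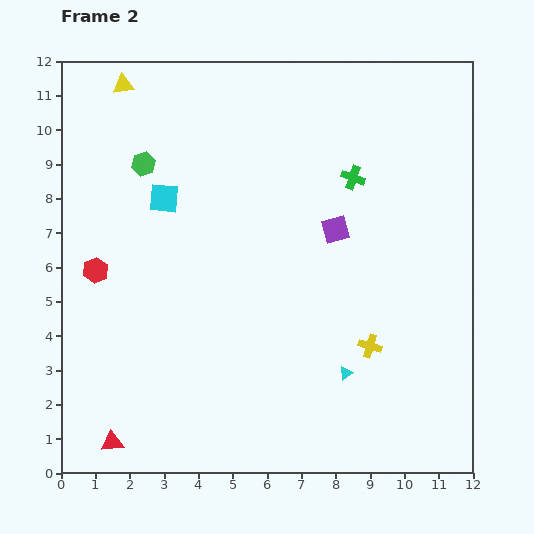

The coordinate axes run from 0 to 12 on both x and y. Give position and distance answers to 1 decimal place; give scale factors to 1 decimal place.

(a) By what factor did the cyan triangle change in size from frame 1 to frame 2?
0.6×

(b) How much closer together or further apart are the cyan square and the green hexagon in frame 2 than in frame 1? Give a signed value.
-1.2

Distance in frame 1: 2.4. Distance in frame 2: 1.2.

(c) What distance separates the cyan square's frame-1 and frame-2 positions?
1.4

The cyan square moved from (4.3, 7.5) to (3.0, 8.0), a distance of √(1.3² + 0.5²) ≈ 1.4.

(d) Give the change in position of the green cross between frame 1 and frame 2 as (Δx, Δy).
(4.3, -0.8)

The green cross was at (4.2, 9.4) in frame 1 and (8.5, 8.6) in frame 2.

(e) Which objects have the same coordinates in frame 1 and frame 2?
the red triangle, the yellow cross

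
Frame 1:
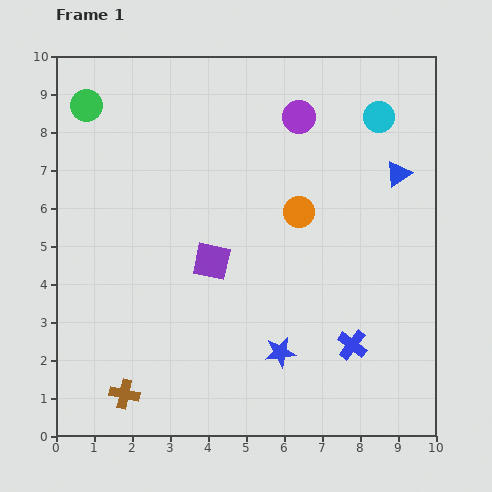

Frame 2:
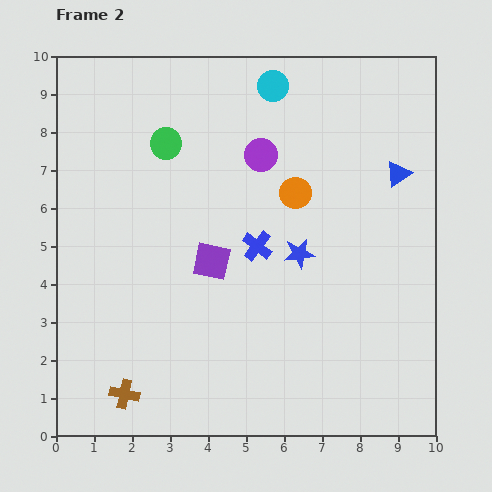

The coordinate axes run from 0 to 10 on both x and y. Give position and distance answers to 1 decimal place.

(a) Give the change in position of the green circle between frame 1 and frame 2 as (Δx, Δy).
(2.1, -1.0)

The green circle was at (0.8, 8.7) in frame 1 and (2.9, 7.7) in frame 2.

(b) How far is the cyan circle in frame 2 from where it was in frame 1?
2.9

The cyan circle moved from (8.5, 8.4) to (5.7, 9.2), a distance of √(2.8² + 0.8²) ≈ 2.9.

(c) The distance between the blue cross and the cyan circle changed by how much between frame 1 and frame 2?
-1.8

Distance in frame 1: 6.0. Distance in frame 2: 4.2.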